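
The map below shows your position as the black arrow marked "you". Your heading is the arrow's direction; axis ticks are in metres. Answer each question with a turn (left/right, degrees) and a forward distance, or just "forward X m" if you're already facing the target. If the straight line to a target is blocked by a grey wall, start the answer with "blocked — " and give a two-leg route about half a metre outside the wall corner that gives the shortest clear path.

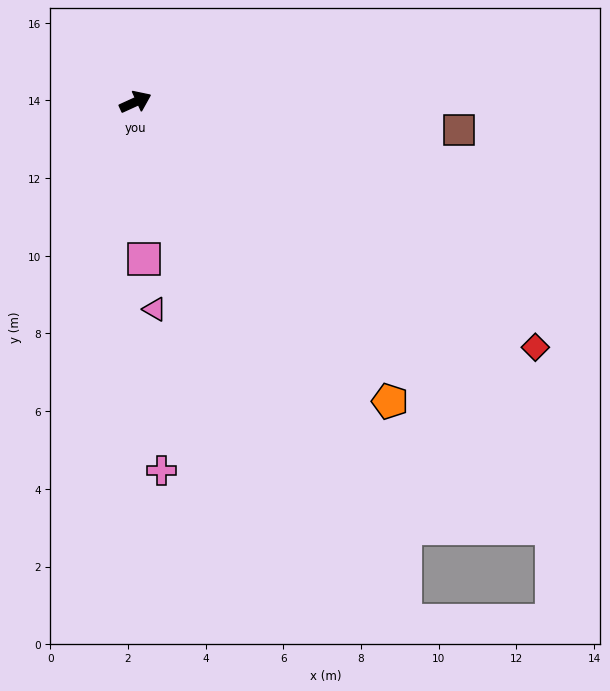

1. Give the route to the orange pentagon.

turn right 74°, forward 10.1 m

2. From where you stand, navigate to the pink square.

turn right 111°, forward 4.1 m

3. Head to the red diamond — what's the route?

turn right 56°, forward 12.1 m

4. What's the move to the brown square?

turn right 29°, forward 8.4 m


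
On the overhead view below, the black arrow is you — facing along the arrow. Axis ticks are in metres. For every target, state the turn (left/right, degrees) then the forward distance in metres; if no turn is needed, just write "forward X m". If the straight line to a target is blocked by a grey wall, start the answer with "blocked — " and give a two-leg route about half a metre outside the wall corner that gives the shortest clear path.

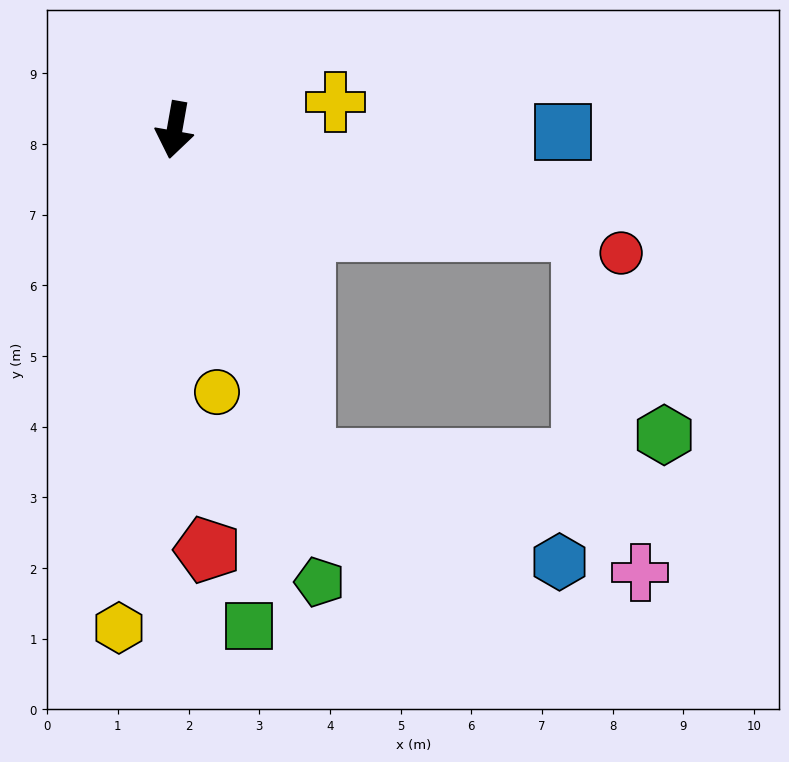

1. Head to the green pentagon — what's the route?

turn left 28°, forward 6.7 m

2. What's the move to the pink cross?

blocked — turn left 86°, forward 5.9 m, then turn right 66°, forward 4.9 m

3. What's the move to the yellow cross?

turn left 110°, forward 2.3 m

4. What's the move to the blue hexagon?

blocked — turn left 32°, forward 5.0 m, then turn left 46°, forward 3.9 m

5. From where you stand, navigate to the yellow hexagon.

turn left 4°, forward 7.1 m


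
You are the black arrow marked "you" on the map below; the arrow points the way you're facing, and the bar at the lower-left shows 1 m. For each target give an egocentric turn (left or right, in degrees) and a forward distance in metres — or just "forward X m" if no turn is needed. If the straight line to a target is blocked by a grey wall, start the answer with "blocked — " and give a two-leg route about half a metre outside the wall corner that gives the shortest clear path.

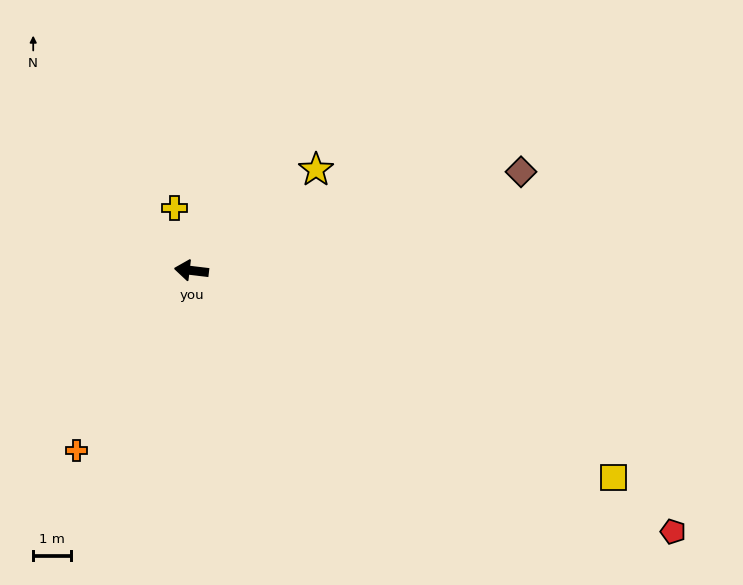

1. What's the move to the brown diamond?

turn right 157°, forward 9.2 m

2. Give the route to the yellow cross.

turn right 68°, forward 1.7 m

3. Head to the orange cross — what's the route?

turn left 64°, forward 5.7 m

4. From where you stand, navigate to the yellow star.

turn right 134°, forward 4.3 m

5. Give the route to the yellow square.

turn left 161°, forward 12.5 m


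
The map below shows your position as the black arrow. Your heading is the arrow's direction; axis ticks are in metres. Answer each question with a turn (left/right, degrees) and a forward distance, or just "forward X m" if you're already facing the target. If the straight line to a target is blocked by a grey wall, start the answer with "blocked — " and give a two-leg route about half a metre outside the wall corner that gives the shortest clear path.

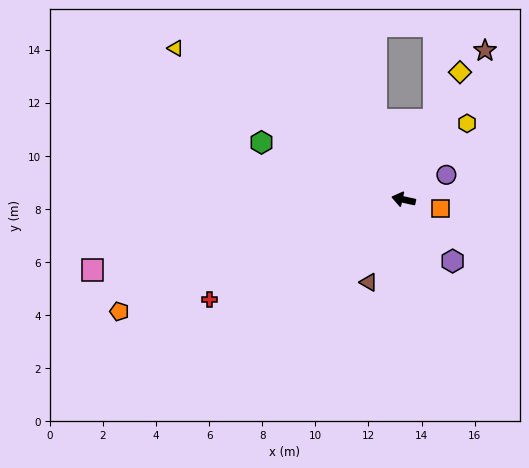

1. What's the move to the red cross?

turn left 40°, forward 8.2 m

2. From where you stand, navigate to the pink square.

turn left 25°, forward 12.0 m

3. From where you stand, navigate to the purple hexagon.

turn left 141°, forward 3.0 m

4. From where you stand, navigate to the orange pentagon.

turn left 34°, forward 11.5 m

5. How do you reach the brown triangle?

turn left 80°, forward 3.4 m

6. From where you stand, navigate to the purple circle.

turn right 137°, forward 1.9 m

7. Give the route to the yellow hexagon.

turn right 117°, forward 3.7 m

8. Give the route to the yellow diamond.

turn right 101°, forward 5.2 m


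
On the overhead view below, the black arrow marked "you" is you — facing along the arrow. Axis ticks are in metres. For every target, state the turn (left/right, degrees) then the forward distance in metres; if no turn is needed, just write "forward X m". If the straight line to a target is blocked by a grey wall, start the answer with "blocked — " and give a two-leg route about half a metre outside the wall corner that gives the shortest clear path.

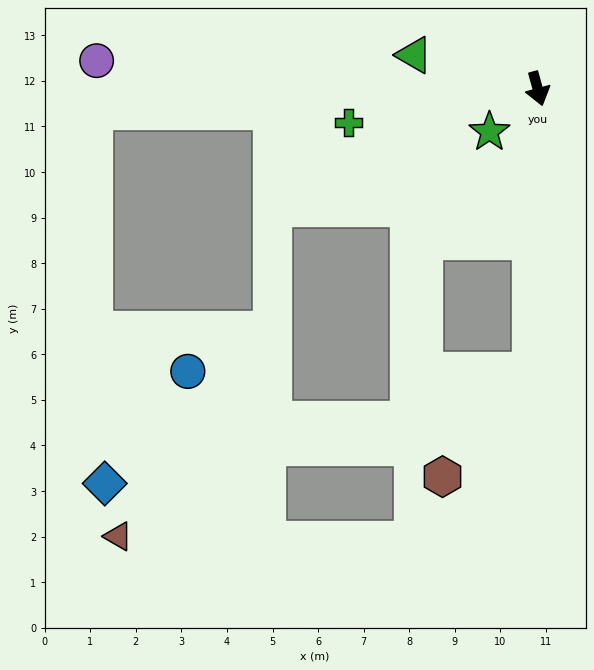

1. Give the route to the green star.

turn right 63°, forward 1.4 m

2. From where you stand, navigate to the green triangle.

turn right 120°, forward 2.8 m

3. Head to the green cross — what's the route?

turn right 95°, forward 4.2 m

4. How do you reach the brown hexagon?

blocked — turn right 17°, forward 6.2 m, then turn right 38°, forward 3.0 m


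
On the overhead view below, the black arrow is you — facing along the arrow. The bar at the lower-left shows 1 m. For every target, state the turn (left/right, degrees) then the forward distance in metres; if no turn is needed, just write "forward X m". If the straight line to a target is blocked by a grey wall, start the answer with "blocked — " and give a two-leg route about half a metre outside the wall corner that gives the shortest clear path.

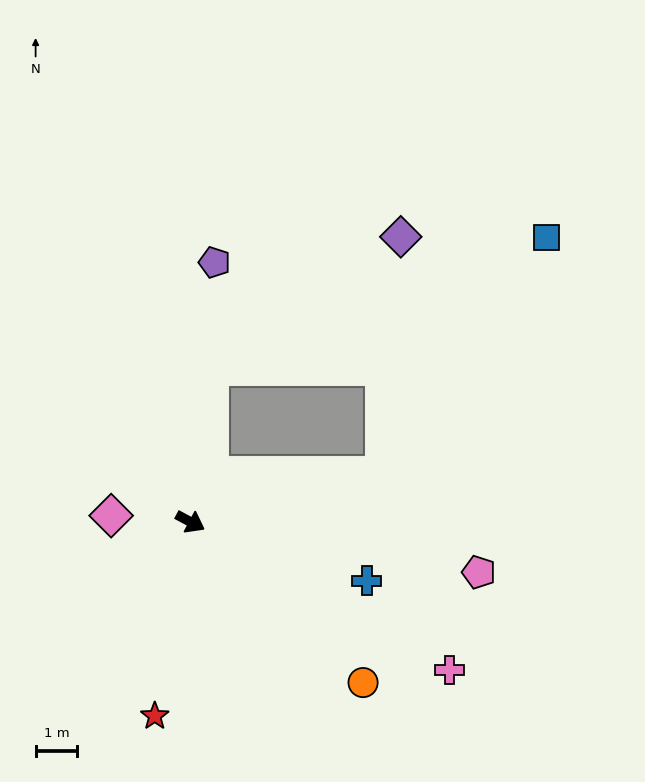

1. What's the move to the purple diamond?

blocked — turn left 110°, forward 3.7 m, then turn right 47°, forward 5.5 m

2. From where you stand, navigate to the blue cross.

turn left 10°, forward 4.5 m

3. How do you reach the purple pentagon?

turn left 113°, forward 6.3 m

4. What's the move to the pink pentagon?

turn left 18°, forward 7.0 m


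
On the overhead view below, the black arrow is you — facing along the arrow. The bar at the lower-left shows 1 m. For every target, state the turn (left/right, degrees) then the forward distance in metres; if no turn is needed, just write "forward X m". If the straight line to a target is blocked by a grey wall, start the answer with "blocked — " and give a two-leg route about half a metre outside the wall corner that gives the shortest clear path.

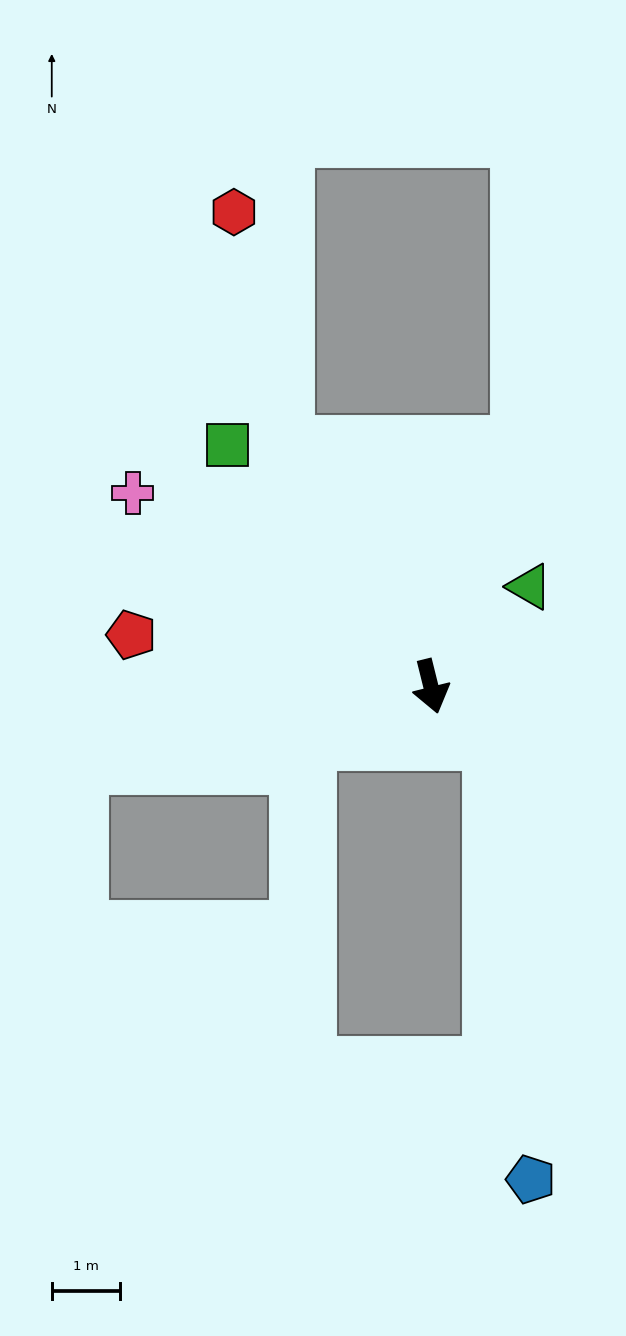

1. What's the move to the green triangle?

turn left 121°, forward 2.0 m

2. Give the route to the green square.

turn right 154°, forward 4.6 m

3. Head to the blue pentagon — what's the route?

blocked — turn left 34°, forward 1.2 m, then turn right 43°, forward 6.4 m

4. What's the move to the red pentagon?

turn right 114°, forward 4.4 m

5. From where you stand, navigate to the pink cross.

turn right 137°, forward 5.2 m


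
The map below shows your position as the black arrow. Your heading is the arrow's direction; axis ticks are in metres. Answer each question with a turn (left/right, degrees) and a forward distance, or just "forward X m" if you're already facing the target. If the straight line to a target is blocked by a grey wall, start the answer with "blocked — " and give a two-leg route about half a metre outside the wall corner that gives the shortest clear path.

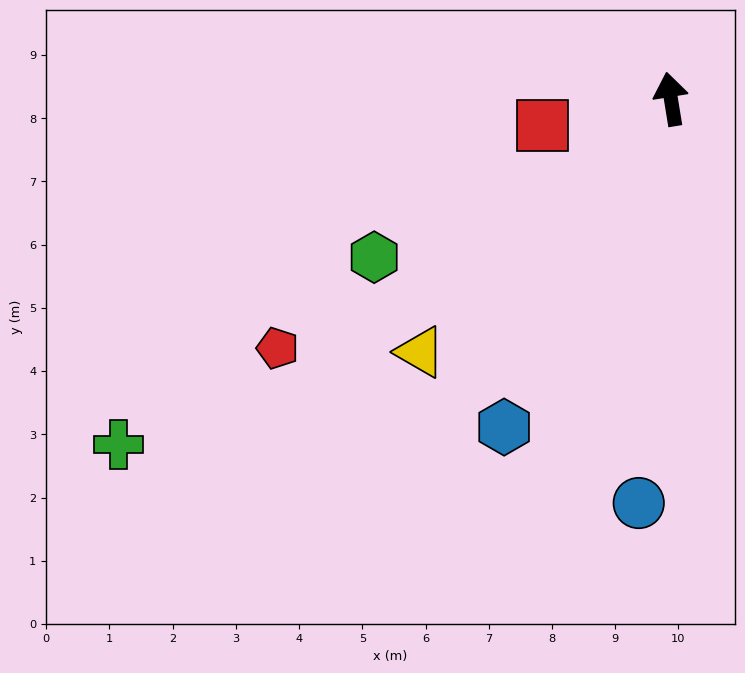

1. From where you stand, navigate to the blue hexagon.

turn left 144°, forward 5.8 m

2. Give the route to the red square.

turn left 92°, forward 2.1 m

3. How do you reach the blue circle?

turn left 166°, forward 6.4 m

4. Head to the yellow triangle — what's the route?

turn left 126°, forward 5.6 m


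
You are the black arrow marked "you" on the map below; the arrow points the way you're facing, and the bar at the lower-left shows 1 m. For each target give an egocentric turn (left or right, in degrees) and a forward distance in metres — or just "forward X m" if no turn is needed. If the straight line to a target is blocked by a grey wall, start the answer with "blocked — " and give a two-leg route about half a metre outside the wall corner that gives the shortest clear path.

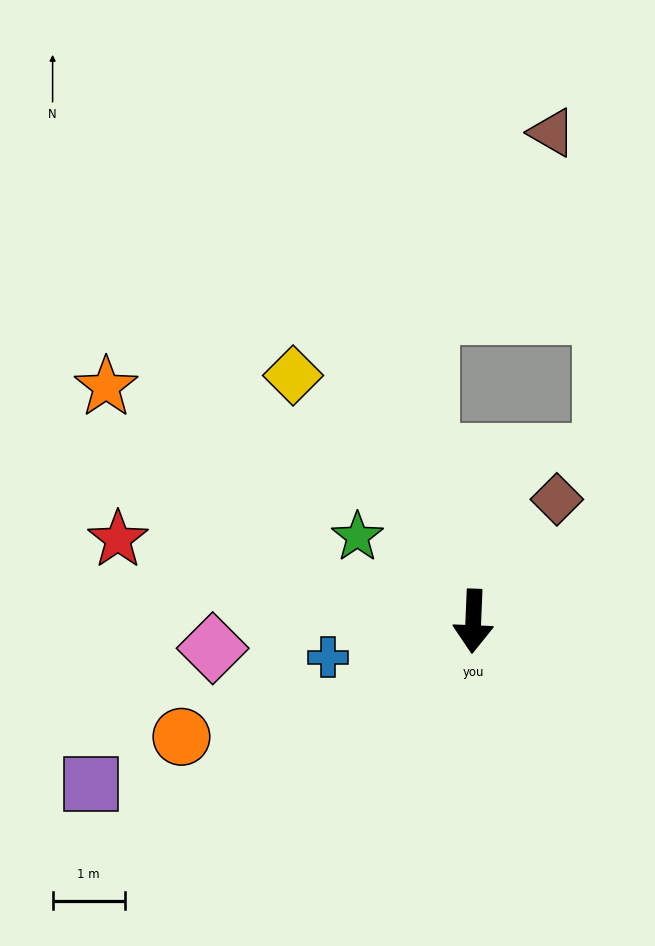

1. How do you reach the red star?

turn right 101°, forward 5.1 m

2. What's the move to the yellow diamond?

turn right 141°, forward 4.2 m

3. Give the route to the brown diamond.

turn left 148°, forward 2.0 m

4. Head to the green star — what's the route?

turn right 124°, forward 2.0 m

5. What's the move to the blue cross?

turn right 74°, forward 2.1 m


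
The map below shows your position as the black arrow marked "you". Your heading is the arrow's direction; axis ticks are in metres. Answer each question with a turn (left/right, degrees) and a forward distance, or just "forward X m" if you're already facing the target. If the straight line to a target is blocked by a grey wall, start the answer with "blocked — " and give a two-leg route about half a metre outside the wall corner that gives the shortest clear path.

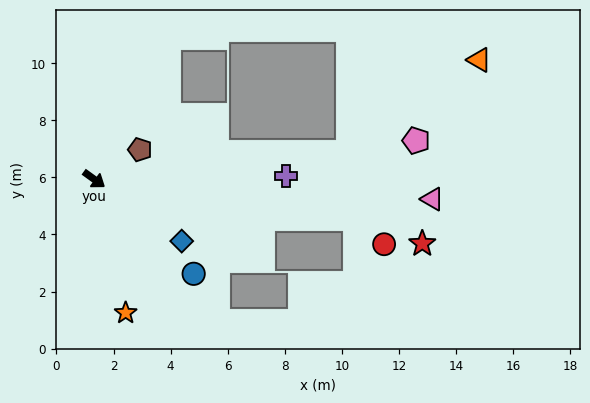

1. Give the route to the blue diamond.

forward 3.8 m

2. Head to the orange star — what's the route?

turn right 41°, forward 4.8 m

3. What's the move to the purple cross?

turn left 37°, forward 6.7 m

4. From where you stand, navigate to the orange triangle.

blocked — turn left 42°, forward 8.9 m, then turn left 29°, forward 5.6 m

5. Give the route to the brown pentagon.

turn left 69°, forward 1.9 m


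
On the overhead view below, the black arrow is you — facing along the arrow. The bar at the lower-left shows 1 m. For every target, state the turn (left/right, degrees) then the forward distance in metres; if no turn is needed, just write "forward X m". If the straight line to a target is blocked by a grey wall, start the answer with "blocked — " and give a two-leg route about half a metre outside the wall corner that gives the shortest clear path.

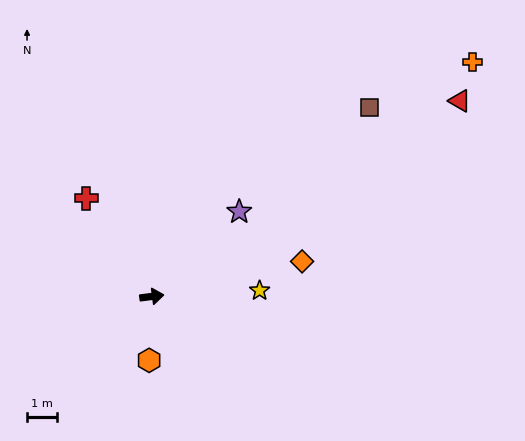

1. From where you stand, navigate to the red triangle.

turn left 25°, forward 12.2 m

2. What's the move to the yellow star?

turn right 4°, forward 3.6 m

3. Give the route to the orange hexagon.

turn right 100°, forward 2.1 m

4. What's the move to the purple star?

turn left 37°, forward 4.1 m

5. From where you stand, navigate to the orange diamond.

turn left 6°, forward 5.2 m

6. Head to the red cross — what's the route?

turn left 116°, forward 4.0 m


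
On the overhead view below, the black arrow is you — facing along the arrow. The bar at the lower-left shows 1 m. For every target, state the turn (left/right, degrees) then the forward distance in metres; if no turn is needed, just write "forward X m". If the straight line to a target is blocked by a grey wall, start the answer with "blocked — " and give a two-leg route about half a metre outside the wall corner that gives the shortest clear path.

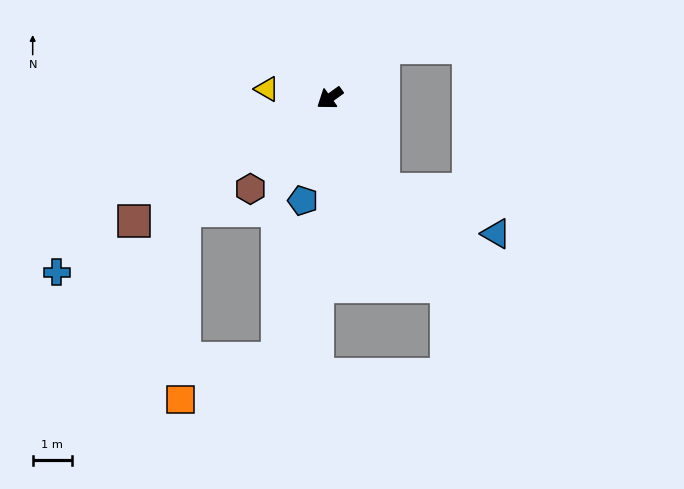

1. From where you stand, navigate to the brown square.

turn right 4°, forward 5.9 m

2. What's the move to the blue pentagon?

turn left 40°, forward 2.7 m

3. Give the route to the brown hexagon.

turn left 13°, forward 3.1 m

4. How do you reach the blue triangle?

blocked — turn left 85°, forward 2.7 m, then turn left 38°, forward 3.1 m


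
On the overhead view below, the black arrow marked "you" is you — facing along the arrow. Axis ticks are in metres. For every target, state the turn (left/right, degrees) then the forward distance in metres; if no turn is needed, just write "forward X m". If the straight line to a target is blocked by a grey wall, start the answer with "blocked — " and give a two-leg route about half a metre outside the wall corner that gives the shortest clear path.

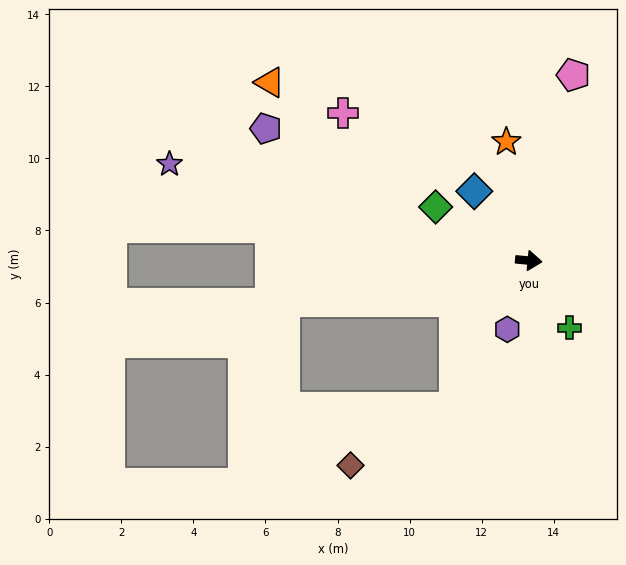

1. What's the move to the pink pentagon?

turn left 82°, forward 5.3 m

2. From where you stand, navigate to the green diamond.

turn left 155°, forward 3.0 m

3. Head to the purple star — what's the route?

turn left 170°, forward 10.3 m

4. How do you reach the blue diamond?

turn left 134°, forward 2.4 m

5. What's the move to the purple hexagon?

turn right 102°, forward 2.0 m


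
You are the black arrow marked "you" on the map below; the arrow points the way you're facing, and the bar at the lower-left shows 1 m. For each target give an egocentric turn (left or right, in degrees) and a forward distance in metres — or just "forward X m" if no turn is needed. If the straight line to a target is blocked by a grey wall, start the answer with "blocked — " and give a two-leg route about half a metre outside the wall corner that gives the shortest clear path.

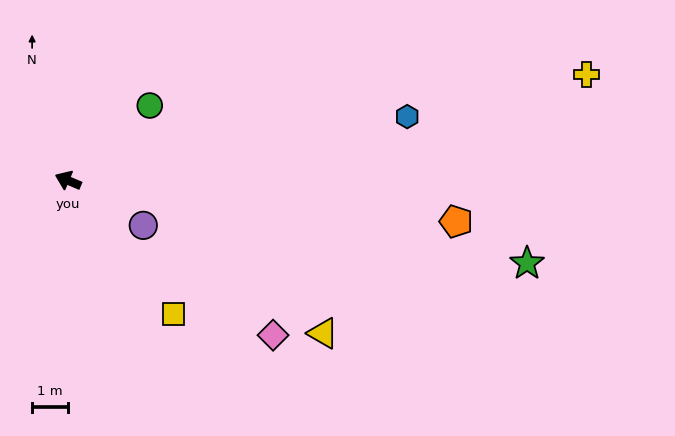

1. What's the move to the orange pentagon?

turn right 163°, forward 10.9 m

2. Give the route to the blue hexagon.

turn right 146°, forward 9.6 m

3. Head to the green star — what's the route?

turn right 167°, forward 13.0 m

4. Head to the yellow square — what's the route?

turn left 151°, forward 4.7 m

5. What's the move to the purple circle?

turn left 172°, forward 2.4 m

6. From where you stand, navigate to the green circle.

turn right 114°, forward 3.1 m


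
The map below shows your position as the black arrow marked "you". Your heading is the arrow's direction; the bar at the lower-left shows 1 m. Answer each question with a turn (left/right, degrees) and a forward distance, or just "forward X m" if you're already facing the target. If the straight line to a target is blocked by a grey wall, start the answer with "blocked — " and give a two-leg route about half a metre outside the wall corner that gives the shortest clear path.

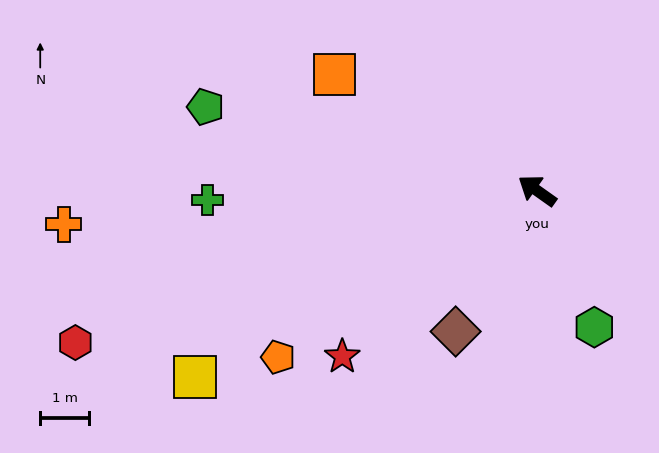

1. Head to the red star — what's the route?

turn left 76°, forward 5.2 m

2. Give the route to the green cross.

turn left 37°, forward 6.7 m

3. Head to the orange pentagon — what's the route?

turn left 68°, forward 6.3 m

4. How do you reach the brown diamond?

turn left 95°, forward 3.3 m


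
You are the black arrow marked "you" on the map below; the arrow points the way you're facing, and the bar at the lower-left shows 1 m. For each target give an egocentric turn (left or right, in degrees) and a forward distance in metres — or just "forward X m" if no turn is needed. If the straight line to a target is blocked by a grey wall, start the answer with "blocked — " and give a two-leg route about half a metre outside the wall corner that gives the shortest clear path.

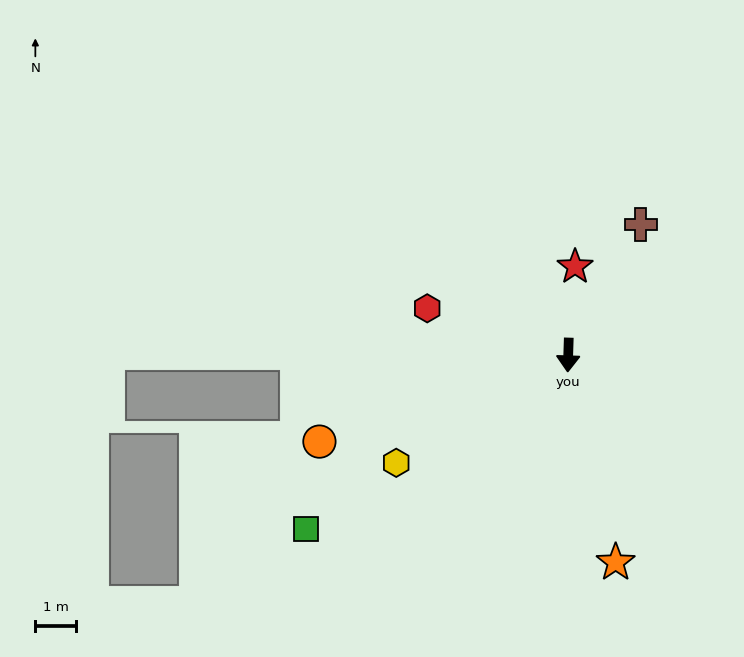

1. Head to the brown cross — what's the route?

turn left 153°, forward 3.6 m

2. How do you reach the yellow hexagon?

turn right 56°, forward 4.9 m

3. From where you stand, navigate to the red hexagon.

turn right 107°, forward 3.6 m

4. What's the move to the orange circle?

turn right 69°, forward 6.4 m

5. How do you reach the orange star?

turn left 15°, forward 5.2 m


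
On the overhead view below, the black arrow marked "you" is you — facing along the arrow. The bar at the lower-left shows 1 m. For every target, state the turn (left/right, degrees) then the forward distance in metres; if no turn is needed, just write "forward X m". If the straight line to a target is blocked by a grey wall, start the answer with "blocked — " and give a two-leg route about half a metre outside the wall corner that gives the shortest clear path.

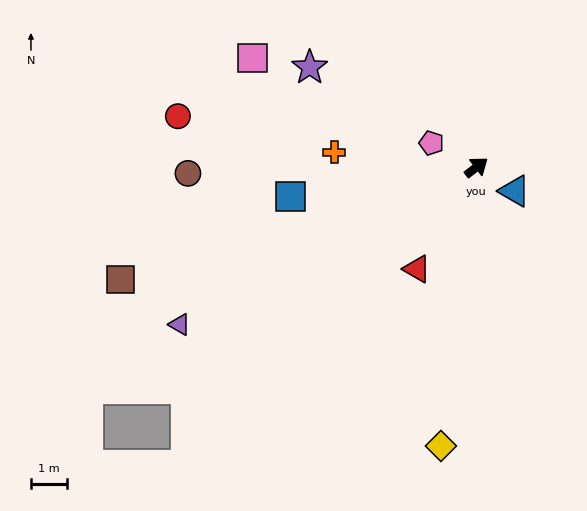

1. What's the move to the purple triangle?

turn left 170°, forward 9.2 m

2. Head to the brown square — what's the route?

turn left 160°, forward 10.2 m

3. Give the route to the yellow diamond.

turn right 135°, forward 7.7 m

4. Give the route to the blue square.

turn left 151°, forward 5.2 m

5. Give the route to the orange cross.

turn left 136°, forward 3.9 m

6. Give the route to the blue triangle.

turn right 70°, forward 1.2 m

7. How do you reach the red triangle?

turn right 158°, forward 3.2 m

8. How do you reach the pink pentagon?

turn left 114°, forward 1.4 m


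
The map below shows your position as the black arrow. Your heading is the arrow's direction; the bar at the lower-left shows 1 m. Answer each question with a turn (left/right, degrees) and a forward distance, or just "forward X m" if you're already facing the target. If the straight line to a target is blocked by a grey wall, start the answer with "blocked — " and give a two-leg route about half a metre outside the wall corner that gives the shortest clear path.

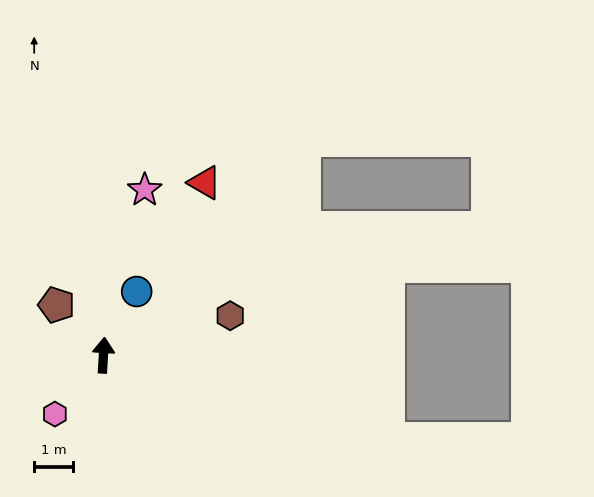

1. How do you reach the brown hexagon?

turn right 69°, forward 3.4 m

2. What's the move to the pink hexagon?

turn left 144°, forward 1.9 m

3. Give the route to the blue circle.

turn right 24°, forward 1.8 m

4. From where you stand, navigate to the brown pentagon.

turn left 47°, forward 1.8 m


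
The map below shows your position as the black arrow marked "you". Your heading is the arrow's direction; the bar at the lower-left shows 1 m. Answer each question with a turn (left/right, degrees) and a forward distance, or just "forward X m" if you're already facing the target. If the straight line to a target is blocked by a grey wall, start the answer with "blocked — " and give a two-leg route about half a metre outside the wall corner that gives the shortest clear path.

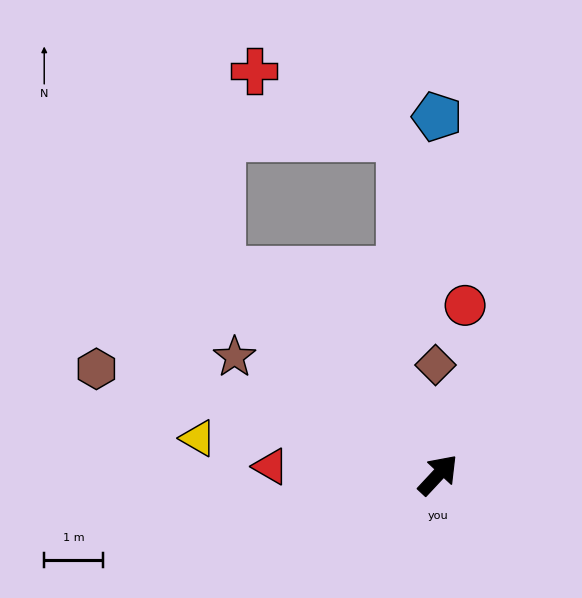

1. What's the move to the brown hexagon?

turn left 116°, forward 6.1 m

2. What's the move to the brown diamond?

turn left 44°, forward 1.9 m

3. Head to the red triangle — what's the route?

turn left 130°, forward 2.9 m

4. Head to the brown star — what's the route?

turn left 103°, forward 4.0 m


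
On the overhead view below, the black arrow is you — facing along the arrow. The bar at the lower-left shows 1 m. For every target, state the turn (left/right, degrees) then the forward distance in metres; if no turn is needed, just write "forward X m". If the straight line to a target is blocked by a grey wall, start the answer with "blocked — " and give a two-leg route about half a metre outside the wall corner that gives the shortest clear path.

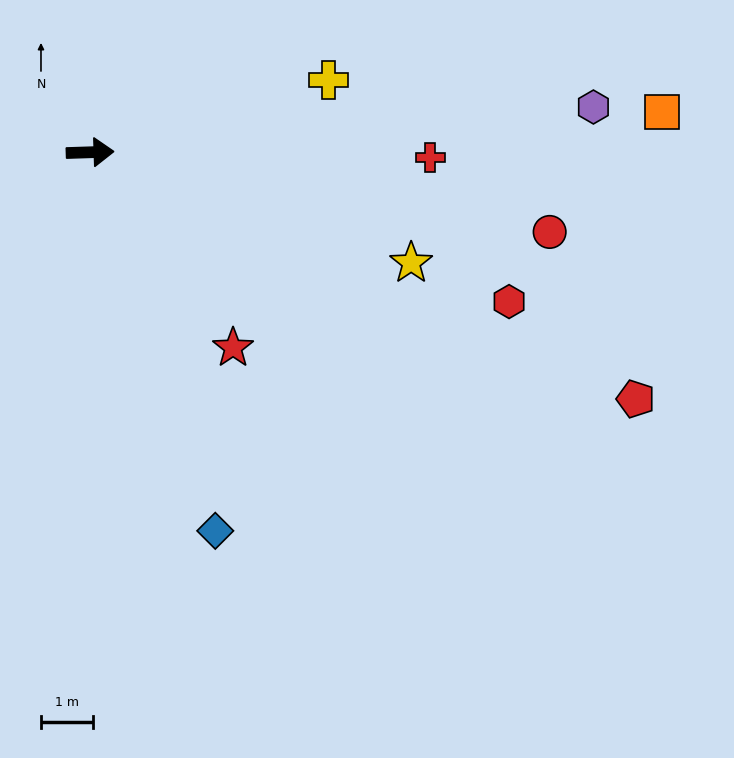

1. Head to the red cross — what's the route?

turn right 3°, forward 6.6 m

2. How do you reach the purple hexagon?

turn left 3°, forward 9.8 m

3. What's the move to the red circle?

turn right 12°, forward 9.0 m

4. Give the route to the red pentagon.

turn right 26°, forward 11.6 m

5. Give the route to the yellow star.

turn right 21°, forward 6.6 m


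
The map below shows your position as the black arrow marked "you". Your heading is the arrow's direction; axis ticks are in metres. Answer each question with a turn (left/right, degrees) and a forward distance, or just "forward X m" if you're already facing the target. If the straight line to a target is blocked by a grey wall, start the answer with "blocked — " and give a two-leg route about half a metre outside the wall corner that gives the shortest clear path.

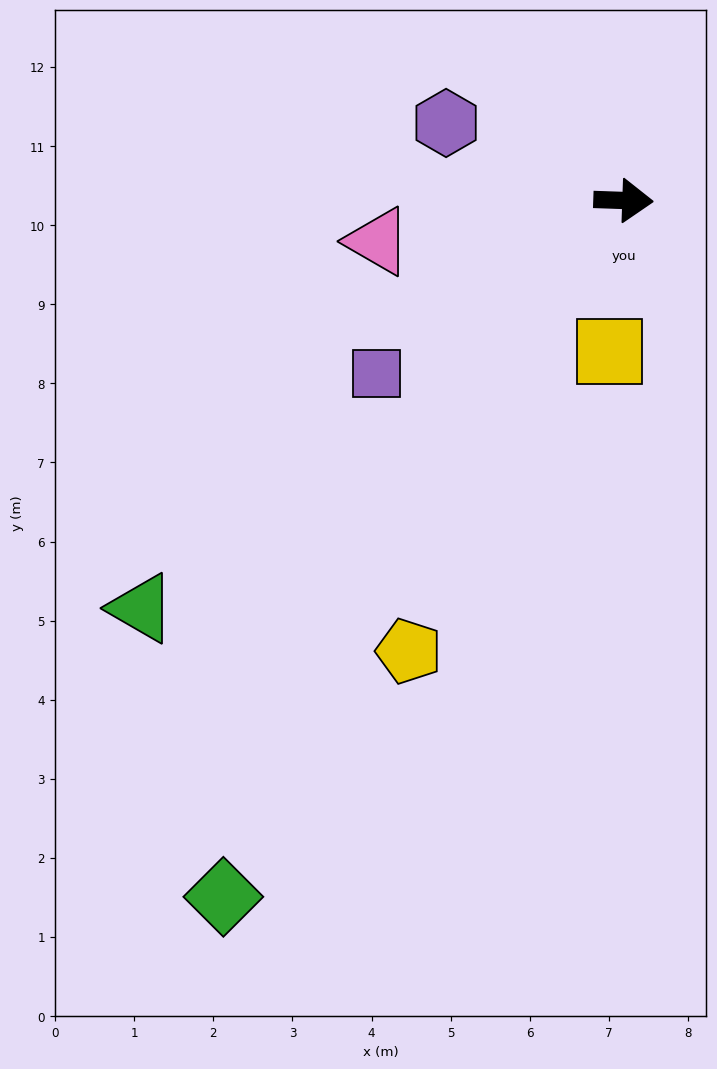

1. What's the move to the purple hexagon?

turn left 158°, forward 2.4 m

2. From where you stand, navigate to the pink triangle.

turn right 169°, forward 3.2 m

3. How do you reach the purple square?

turn right 143°, forward 3.8 m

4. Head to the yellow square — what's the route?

turn right 93°, forward 1.9 m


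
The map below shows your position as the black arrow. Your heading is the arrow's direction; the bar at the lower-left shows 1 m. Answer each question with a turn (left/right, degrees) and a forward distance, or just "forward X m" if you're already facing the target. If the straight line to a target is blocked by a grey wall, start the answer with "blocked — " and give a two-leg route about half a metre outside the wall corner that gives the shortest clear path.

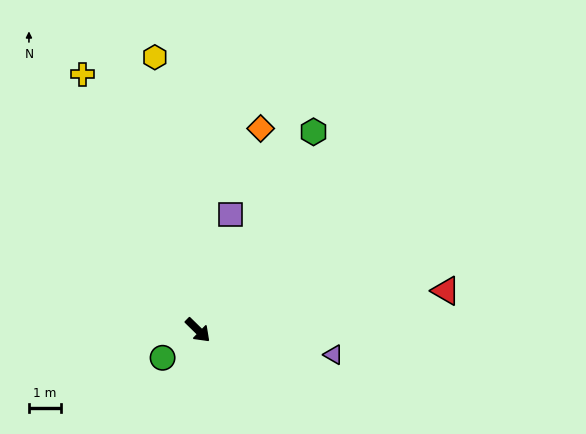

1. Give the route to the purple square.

turn left 119°, forward 3.7 m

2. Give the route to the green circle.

turn right 97°, forward 1.4 m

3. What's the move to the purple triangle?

turn left 34°, forward 4.3 m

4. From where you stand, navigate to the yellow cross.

turn left 159°, forward 8.8 m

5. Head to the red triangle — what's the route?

turn left 53°, forward 7.8 m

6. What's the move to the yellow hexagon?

turn left 143°, forward 8.6 m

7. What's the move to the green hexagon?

turn left 104°, forward 7.2 m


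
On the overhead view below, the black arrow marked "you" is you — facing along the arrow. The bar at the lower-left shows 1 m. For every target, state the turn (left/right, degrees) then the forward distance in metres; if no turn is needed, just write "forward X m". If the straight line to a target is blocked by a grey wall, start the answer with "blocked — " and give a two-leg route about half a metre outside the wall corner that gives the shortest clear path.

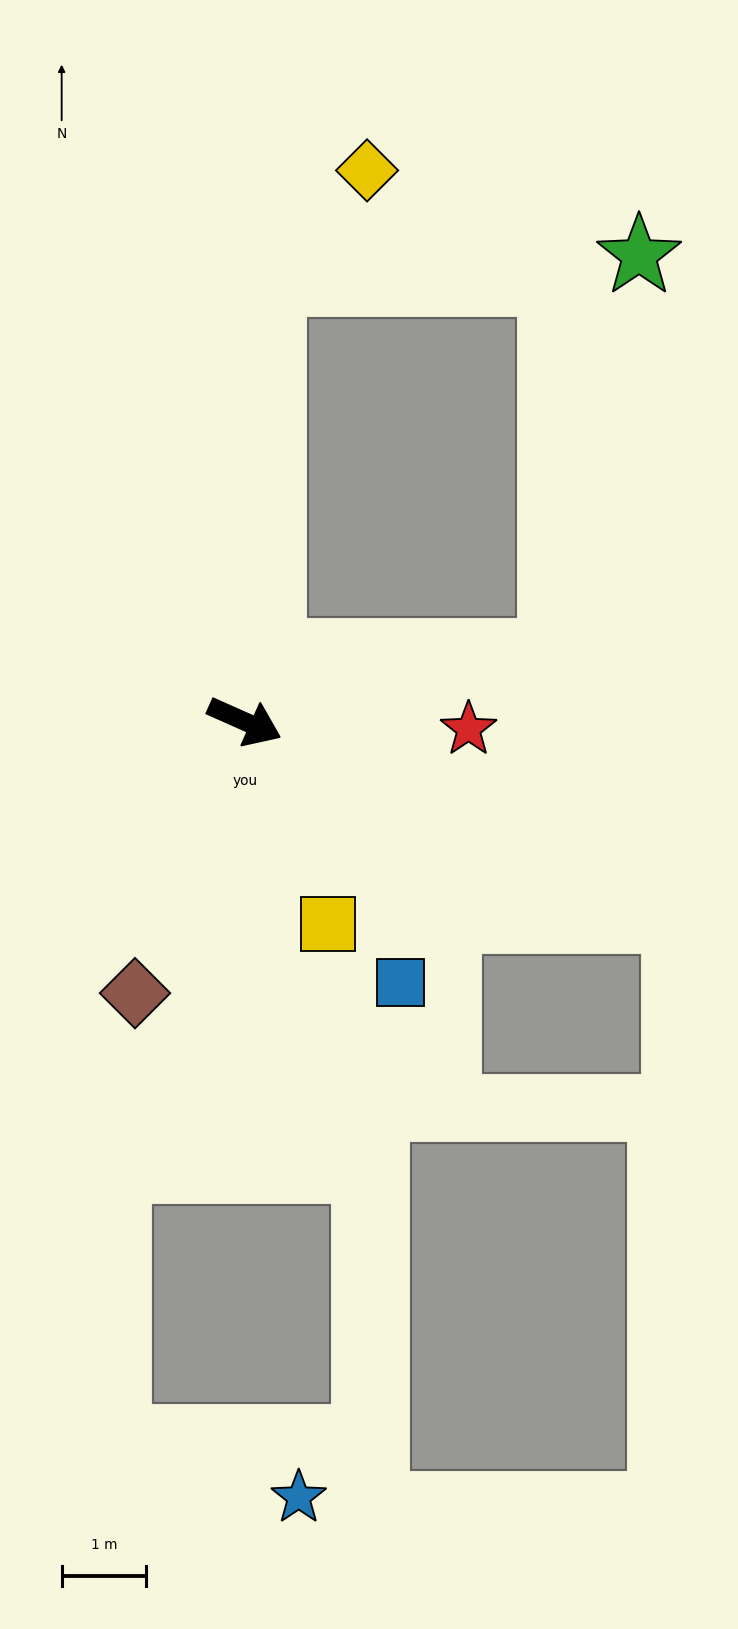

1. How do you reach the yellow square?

turn right 44°, forward 2.6 m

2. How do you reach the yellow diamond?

blocked — turn left 111°, forward 5.2 m, then turn right 38°, forward 1.7 m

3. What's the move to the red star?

turn left 22°, forward 2.7 m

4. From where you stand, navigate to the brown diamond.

turn right 88°, forward 3.5 m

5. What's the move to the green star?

blocked — turn left 36°, forward 3.7 m, then turn left 66°, forward 4.8 m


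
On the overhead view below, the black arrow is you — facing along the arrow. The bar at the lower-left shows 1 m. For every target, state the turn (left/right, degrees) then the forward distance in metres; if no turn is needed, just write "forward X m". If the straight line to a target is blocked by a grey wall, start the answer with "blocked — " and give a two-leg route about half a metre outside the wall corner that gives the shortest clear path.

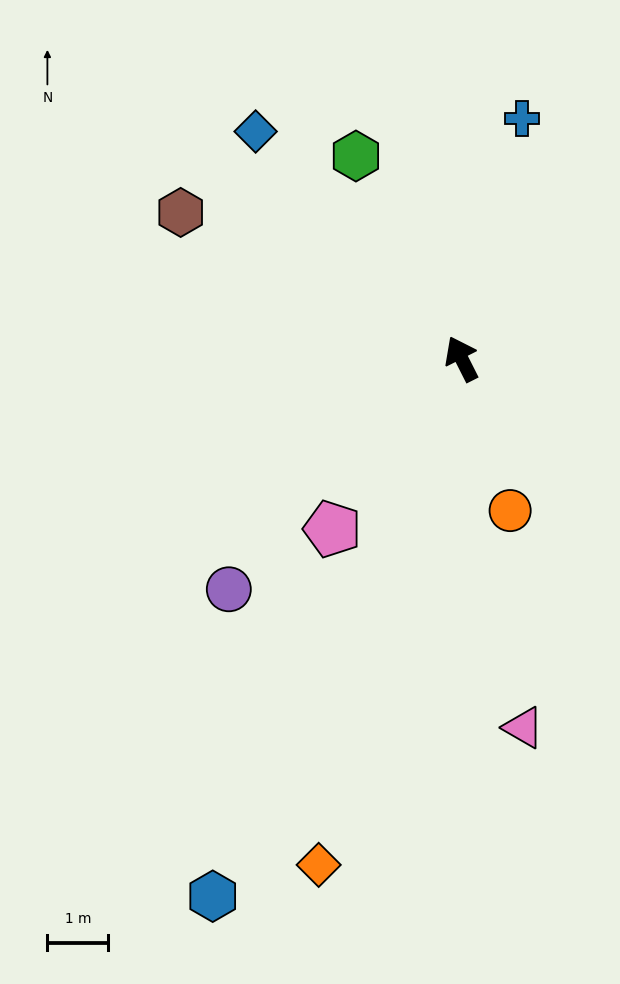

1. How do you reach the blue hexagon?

turn left 128°, forward 9.7 m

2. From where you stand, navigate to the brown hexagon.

turn left 36°, forward 5.2 m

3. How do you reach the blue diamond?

turn left 15°, forward 5.0 m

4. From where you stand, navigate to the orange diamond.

turn left 137°, forward 8.6 m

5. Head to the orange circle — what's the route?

turn left 171°, forward 2.6 m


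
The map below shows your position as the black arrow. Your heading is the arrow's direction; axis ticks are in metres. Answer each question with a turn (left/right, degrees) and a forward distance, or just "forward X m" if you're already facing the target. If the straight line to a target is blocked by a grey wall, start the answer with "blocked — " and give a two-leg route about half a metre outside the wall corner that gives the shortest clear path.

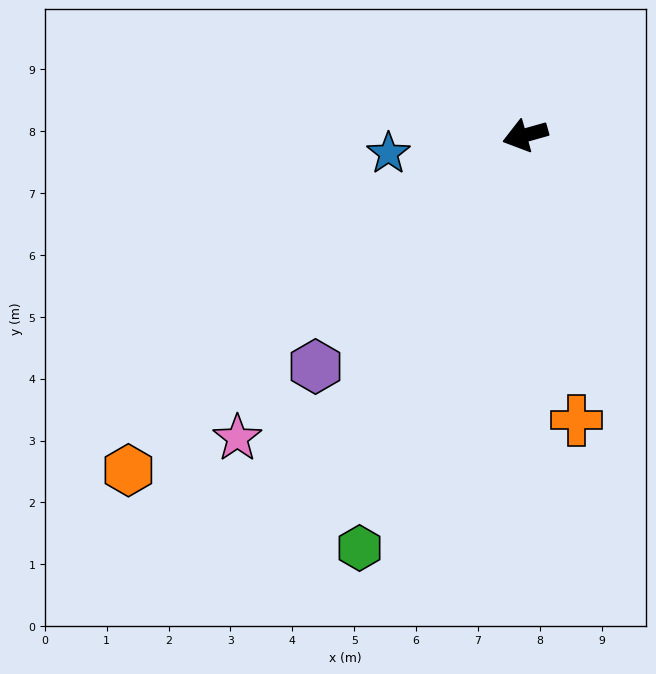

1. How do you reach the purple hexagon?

turn left 32°, forward 5.0 m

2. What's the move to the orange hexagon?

turn left 24°, forward 8.4 m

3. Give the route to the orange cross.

turn left 84°, forward 4.7 m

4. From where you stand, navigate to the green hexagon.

turn left 52°, forward 7.2 m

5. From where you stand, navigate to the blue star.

turn right 8°, forward 2.2 m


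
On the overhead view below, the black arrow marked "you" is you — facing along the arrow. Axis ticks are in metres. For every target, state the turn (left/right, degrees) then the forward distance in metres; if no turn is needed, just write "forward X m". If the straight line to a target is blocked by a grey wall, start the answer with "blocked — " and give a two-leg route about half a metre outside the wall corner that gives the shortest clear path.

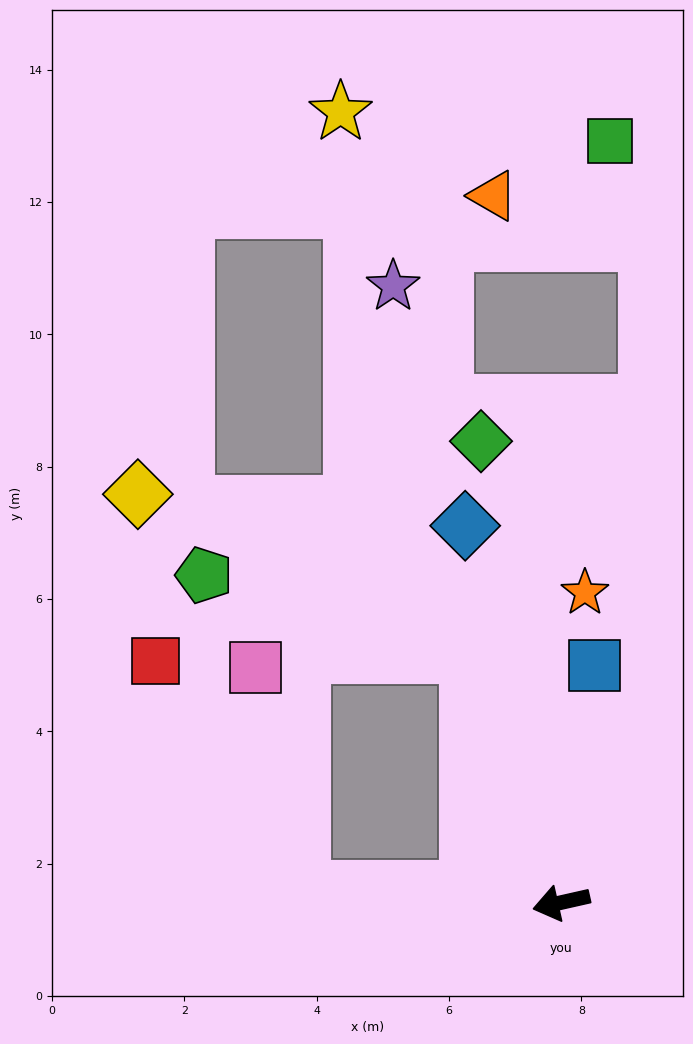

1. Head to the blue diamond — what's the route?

turn right 88°, forward 5.9 m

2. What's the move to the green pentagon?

blocked — turn right 82°, forward 4.0 m, then turn left 52°, forward 4.2 m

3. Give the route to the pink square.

blocked — turn right 16°, forward 3.9 m, then turn right 75°, forward 3.4 m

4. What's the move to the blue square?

turn right 111°, forward 3.6 m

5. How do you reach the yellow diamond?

blocked — turn right 82°, forward 4.0 m, then turn left 43°, forward 5.5 m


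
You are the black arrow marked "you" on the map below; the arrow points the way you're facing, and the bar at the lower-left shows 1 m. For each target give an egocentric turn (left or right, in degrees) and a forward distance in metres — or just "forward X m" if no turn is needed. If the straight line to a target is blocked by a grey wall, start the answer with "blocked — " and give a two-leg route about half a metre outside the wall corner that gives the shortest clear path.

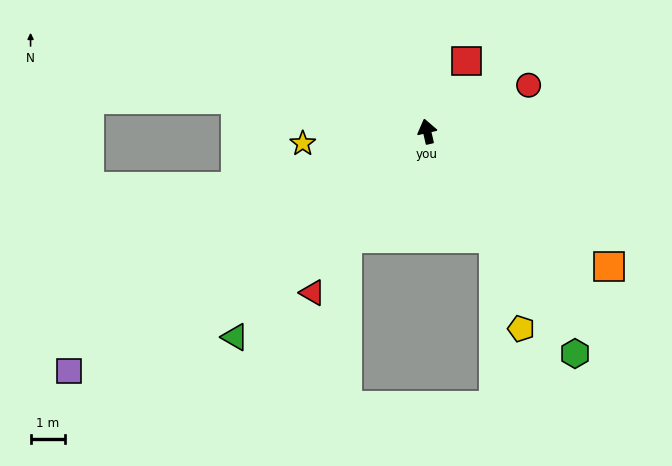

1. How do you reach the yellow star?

turn left 83°, forward 3.6 m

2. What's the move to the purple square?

turn left 111°, forward 12.4 m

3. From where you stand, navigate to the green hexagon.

turn right 159°, forward 7.7 m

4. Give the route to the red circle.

turn right 78°, forward 3.2 m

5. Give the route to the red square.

turn right 42°, forward 2.3 m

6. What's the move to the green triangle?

turn left 124°, forward 8.1 m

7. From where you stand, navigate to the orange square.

turn right 140°, forward 6.5 m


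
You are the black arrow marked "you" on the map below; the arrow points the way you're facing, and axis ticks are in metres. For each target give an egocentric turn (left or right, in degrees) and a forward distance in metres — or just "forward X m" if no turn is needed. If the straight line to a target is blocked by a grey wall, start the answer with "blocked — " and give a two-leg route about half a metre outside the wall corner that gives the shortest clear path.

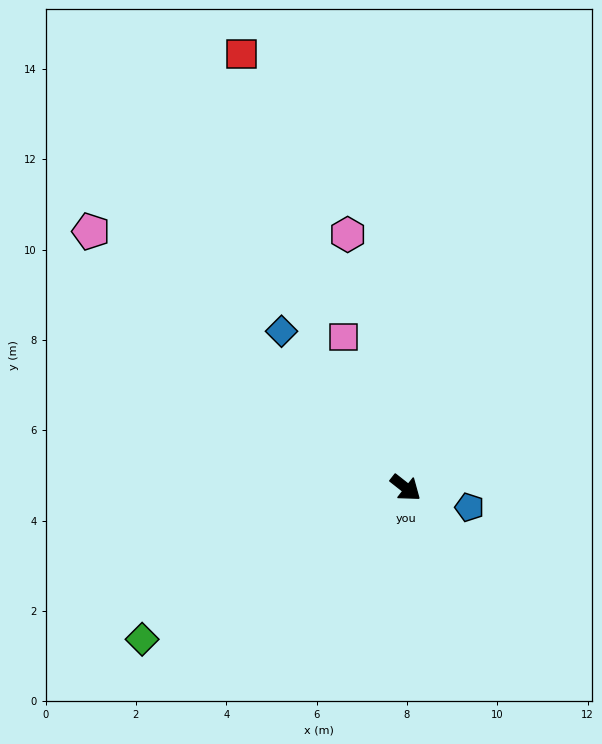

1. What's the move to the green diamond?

turn right 112°, forward 6.7 m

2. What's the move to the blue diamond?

turn left 167°, forward 4.4 m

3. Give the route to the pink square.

turn left 151°, forward 3.6 m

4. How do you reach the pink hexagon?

turn left 141°, forward 5.8 m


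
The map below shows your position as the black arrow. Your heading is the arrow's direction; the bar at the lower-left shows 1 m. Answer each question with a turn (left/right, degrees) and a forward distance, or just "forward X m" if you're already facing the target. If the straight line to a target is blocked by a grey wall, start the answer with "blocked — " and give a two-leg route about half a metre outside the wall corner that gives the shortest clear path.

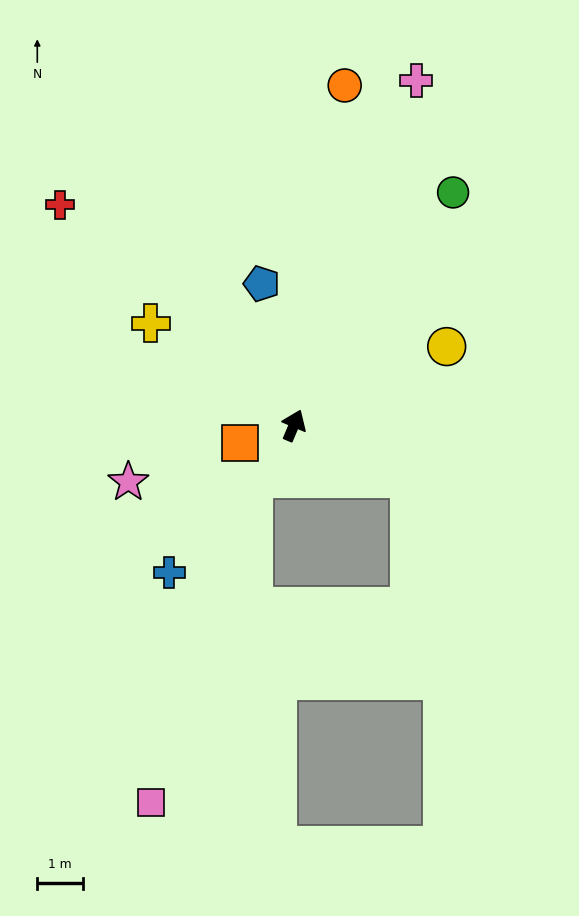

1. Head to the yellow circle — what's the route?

turn right 40°, forward 3.8 m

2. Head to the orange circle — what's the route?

turn left 14°, forward 7.5 m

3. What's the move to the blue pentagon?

turn left 36°, forward 3.2 m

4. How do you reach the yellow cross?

turn left 77°, forward 3.8 m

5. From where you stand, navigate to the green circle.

turn right 11°, forward 6.2 m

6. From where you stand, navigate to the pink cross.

turn left 3°, forward 8.0 m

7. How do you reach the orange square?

turn left 131°, forward 1.2 m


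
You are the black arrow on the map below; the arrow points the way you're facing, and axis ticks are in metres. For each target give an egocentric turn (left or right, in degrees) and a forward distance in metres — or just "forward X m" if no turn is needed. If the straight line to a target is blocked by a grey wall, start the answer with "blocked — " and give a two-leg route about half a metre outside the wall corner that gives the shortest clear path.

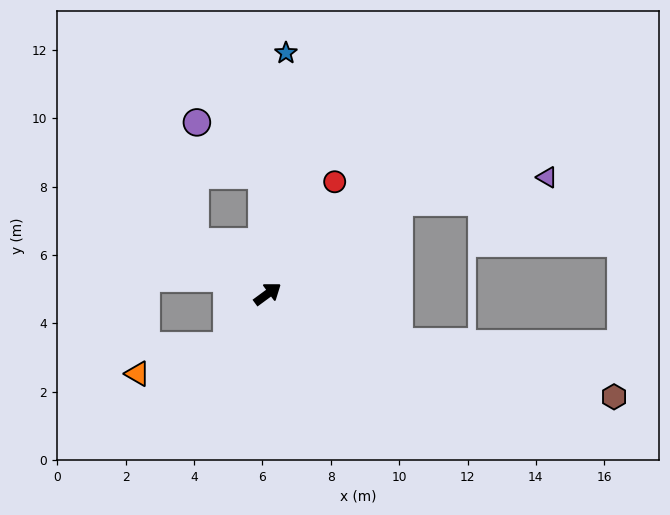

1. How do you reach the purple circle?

blocked — turn left 56°, forward 3.5 m, then turn left 49°, forward 2.5 m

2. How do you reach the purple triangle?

blocked — forward 4.7 m, then turn right 27°, forward 4.4 m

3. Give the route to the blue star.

turn left 49°, forward 7.1 m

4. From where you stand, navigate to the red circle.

turn left 23°, forward 3.8 m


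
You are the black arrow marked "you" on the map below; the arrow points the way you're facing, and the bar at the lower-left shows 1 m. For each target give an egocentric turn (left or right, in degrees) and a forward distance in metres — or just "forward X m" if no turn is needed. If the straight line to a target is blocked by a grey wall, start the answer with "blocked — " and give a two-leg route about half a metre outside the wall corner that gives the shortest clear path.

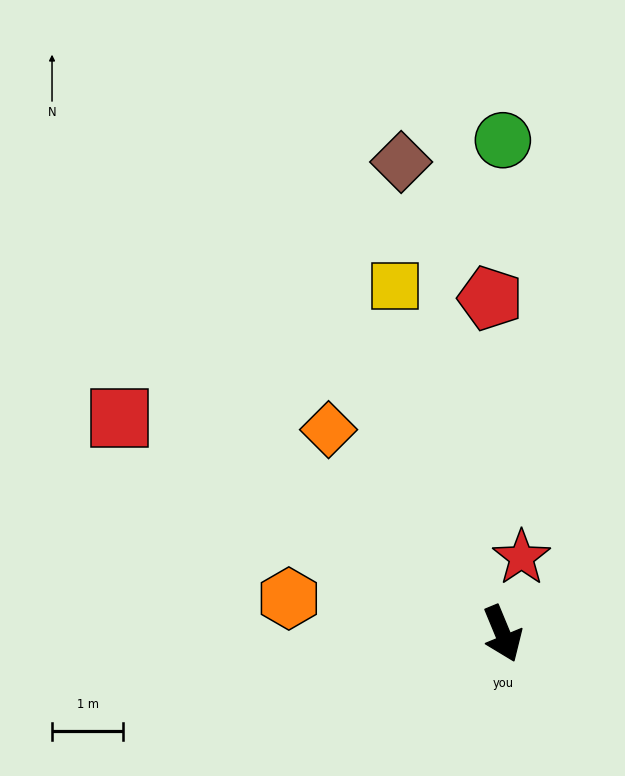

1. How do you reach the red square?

turn right 142°, forward 6.2 m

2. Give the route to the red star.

turn left 144°, forward 1.1 m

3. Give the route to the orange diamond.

turn right 162°, forward 3.8 m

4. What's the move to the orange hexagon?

turn right 122°, forward 3.0 m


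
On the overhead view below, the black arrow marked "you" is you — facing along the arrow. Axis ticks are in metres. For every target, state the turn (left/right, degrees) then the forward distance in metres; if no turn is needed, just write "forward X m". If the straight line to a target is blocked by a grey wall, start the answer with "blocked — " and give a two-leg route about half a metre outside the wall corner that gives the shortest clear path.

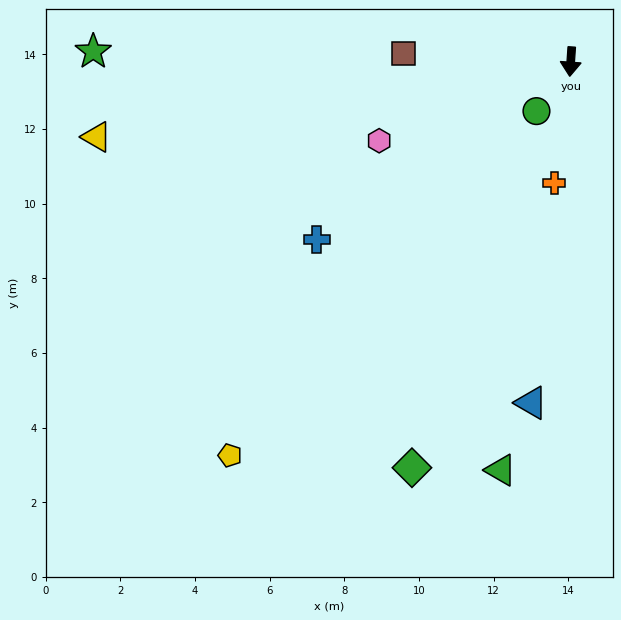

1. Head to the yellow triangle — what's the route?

turn right 77°, forward 12.9 m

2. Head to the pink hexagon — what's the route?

turn right 64°, forward 5.6 m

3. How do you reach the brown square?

turn right 89°, forward 4.5 m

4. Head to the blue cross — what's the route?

turn right 51°, forward 8.3 m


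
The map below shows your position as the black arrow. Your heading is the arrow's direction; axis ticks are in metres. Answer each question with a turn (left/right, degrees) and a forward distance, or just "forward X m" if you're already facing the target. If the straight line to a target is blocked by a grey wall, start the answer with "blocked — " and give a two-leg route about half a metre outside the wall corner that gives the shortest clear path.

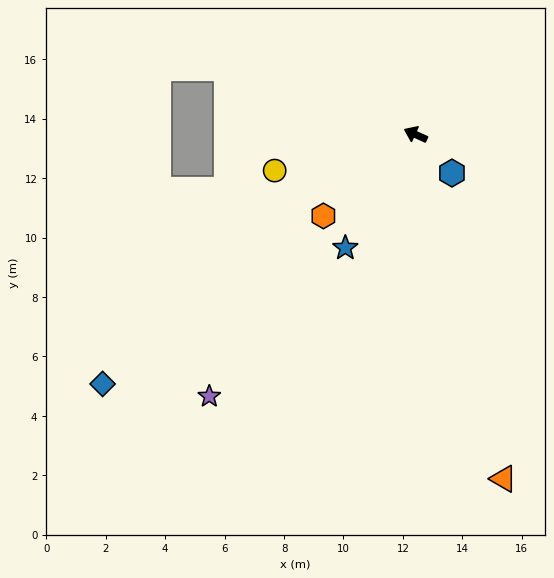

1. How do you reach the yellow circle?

turn left 39°, forward 4.9 m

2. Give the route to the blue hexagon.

turn left 158°, forward 1.8 m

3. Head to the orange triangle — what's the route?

turn left 129°, forward 12.0 m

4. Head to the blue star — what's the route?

turn left 83°, forward 4.5 m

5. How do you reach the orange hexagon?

turn left 66°, forward 4.1 m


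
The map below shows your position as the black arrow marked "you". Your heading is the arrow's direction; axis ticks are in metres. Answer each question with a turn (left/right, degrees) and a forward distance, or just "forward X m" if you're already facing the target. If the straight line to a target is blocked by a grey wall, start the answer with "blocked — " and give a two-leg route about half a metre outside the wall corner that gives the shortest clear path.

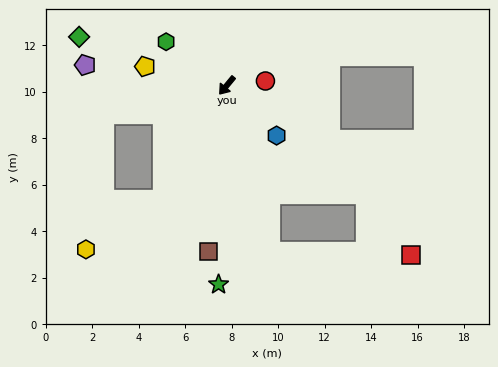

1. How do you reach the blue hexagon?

turn left 84°, forward 3.0 m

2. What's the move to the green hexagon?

turn right 86°, forward 3.2 m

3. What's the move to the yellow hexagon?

blocked — turn left 10°, forward 5.6 m, then turn right 27°, forward 3.9 m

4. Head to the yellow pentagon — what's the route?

turn right 64°, forward 3.6 m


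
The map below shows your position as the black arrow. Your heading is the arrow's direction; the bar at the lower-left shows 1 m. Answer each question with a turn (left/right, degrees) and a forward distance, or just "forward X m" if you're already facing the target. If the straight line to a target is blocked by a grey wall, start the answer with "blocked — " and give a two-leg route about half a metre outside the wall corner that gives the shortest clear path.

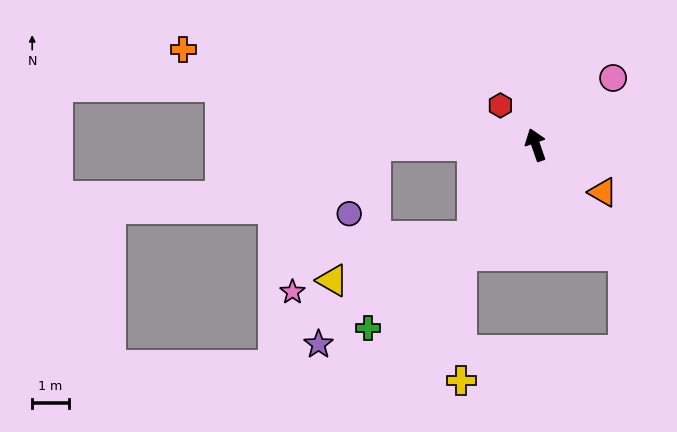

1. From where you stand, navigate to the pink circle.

turn right 68°, forward 2.8 m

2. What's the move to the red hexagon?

turn left 23°, forward 1.4 m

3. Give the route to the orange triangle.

turn right 144°, forward 2.2 m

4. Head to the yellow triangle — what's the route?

blocked — turn left 126°, forward 3.0 m, then turn right 38°, forward 4.0 m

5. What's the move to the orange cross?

turn left 56°, forward 9.9 m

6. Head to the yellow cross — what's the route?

blocked — turn left 127°, forward 3.6 m, then turn left 34°, forward 3.4 m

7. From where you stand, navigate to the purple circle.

blocked — turn left 71°, forward 4.4 m, then turn left 69°, forward 2.0 m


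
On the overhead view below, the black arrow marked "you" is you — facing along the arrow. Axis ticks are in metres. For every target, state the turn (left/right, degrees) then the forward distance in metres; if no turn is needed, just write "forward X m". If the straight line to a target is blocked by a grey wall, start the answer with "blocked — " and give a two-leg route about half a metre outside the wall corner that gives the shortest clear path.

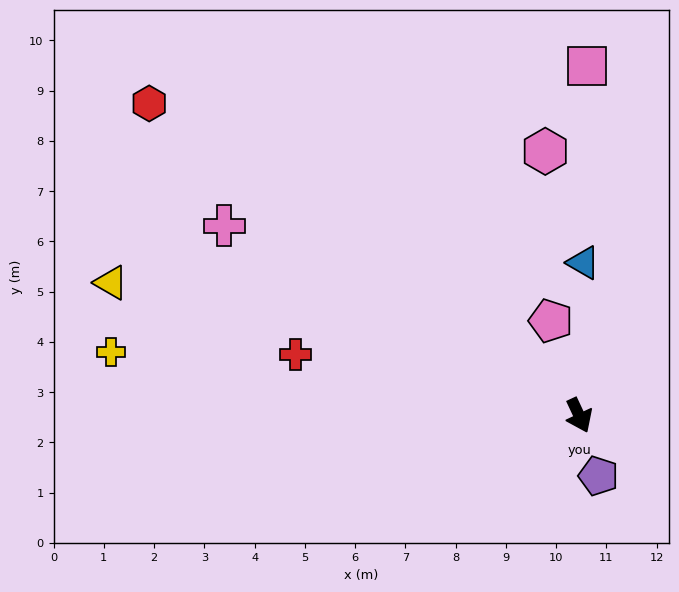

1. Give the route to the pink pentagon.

turn left 172°, forward 2.0 m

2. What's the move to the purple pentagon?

turn right 7°, forward 1.3 m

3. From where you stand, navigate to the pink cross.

turn right 143°, forward 8.0 m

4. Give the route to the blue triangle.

turn left 153°, forward 3.0 m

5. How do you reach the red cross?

turn right 127°, forward 5.8 m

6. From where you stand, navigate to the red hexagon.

turn right 151°, forward 10.6 m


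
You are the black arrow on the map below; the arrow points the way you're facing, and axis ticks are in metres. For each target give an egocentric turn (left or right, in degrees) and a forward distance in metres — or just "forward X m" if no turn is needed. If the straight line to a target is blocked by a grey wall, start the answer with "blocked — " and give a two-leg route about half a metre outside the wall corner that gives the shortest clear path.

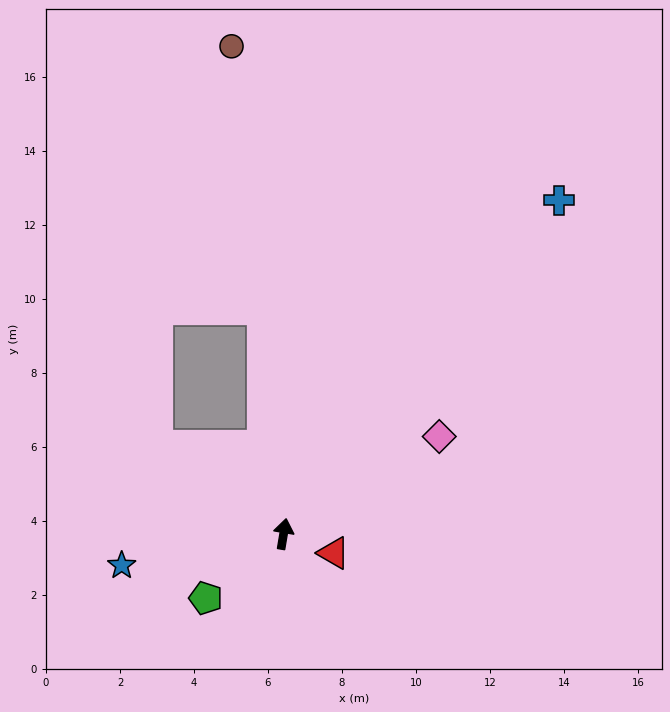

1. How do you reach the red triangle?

turn right 101°, forward 1.4 m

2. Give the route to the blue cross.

turn right 30°, forward 11.7 m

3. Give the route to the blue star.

turn left 111°, forward 4.5 m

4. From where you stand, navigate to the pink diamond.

turn right 48°, forward 5.0 m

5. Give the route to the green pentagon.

turn left 139°, forward 2.7 m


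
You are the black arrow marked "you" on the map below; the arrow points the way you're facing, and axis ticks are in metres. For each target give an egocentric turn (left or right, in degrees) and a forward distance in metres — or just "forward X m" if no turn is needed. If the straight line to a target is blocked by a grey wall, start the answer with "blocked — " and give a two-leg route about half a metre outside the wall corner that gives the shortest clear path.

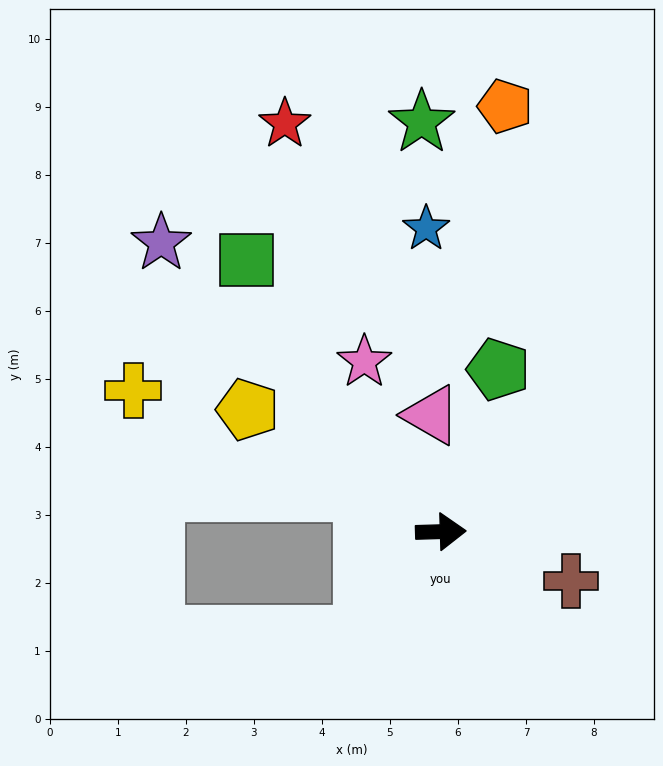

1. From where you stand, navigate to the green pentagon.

turn left 69°, forward 2.5 m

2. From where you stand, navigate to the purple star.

turn left 132°, forward 5.9 m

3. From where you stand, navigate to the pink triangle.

turn left 93°, forward 1.7 m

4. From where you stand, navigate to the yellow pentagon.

turn left 146°, forward 3.4 m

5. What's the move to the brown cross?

turn right 22°, forward 2.0 m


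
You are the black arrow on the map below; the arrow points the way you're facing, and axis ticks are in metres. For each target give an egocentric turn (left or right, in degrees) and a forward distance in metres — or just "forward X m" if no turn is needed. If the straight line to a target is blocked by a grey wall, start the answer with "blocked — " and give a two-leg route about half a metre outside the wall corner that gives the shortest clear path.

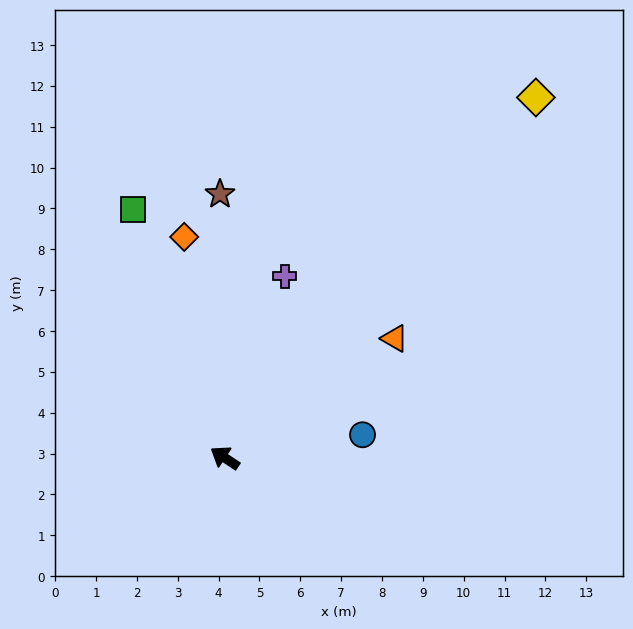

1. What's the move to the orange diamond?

turn right 46°, forward 5.5 m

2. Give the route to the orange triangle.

turn right 111°, forward 5.1 m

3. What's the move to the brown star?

turn right 55°, forward 6.5 m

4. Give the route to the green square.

turn right 36°, forward 6.5 m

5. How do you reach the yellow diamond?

turn right 97°, forward 11.7 m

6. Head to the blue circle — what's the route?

turn right 137°, forward 3.4 m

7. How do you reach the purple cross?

turn right 75°, forward 4.7 m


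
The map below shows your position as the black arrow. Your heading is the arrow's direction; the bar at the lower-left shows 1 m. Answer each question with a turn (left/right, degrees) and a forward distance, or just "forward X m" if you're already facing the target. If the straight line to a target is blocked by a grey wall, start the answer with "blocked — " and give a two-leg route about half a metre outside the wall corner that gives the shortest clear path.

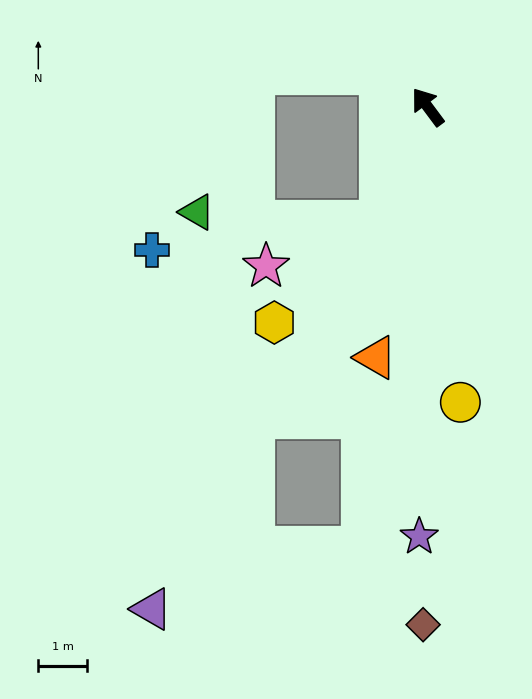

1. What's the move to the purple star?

turn left 142°, forward 8.8 m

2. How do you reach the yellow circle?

turn left 150°, forward 6.1 m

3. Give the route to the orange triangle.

turn left 132°, forward 5.3 m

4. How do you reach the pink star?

blocked — turn left 121°, forward 2.5 m, then turn right 46°, forward 2.5 m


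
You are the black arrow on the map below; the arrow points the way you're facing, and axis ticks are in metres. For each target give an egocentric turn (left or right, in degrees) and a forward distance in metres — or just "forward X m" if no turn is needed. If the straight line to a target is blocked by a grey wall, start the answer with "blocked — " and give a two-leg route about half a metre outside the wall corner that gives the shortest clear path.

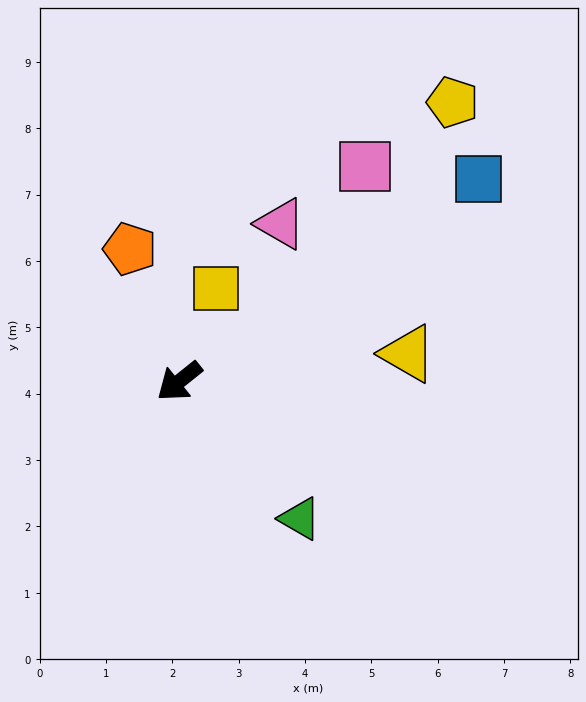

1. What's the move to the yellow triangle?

turn left 148°, forward 3.5 m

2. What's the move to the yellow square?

turn right 150°, forward 1.5 m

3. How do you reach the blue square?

turn left 175°, forward 5.4 m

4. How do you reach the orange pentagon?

turn right 108°, forward 2.1 m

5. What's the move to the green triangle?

turn left 93°, forward 2.8 m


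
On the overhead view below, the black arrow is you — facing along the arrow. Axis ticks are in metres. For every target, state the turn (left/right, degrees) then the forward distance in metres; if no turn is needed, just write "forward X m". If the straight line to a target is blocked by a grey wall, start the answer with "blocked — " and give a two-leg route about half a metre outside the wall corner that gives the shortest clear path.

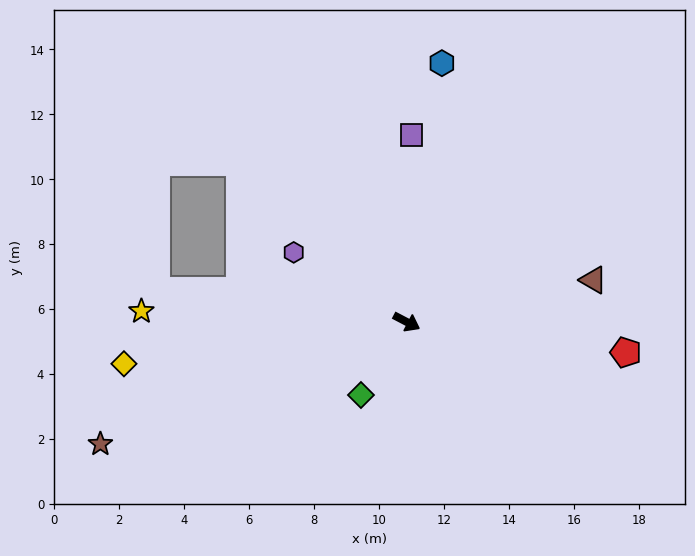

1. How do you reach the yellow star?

turn right 155°, forward 8.2 m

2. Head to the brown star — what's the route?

turn right 131°, forward 10.2 m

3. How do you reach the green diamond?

turn right 94°, forward 2.7 m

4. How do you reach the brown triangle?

turn left 40°, forward 5.9 m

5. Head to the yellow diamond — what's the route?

turn right 144°, forward 8.8 m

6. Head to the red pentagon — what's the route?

turn left 20°, forward 6.8 m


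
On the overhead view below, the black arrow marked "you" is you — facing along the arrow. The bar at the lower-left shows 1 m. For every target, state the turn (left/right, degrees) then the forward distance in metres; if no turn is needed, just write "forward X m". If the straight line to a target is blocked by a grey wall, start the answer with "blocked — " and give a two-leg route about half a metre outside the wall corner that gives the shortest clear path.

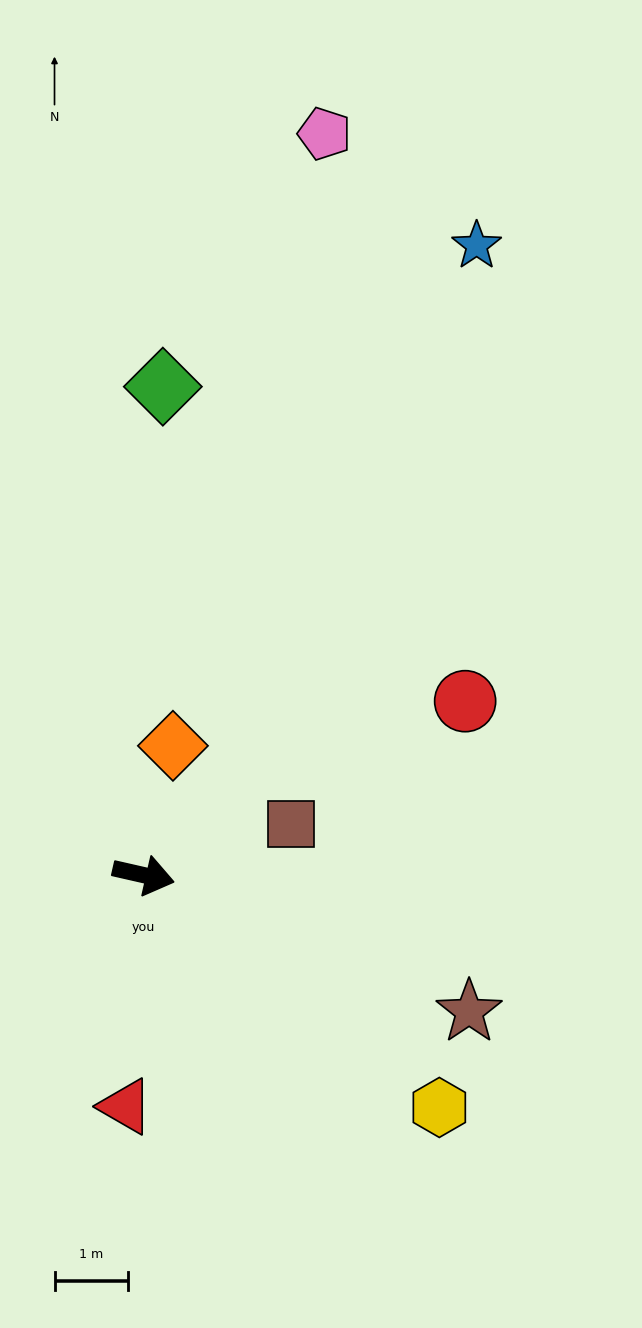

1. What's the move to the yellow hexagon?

turn right 25°, forward 5.1 m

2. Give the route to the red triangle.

turn right 82°, forward 3.1 m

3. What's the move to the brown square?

turn left 32°, forward 2.1 m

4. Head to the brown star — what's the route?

turn right 10°, forward 4.8 m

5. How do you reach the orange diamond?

turn left 90°, forward 1.8 m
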